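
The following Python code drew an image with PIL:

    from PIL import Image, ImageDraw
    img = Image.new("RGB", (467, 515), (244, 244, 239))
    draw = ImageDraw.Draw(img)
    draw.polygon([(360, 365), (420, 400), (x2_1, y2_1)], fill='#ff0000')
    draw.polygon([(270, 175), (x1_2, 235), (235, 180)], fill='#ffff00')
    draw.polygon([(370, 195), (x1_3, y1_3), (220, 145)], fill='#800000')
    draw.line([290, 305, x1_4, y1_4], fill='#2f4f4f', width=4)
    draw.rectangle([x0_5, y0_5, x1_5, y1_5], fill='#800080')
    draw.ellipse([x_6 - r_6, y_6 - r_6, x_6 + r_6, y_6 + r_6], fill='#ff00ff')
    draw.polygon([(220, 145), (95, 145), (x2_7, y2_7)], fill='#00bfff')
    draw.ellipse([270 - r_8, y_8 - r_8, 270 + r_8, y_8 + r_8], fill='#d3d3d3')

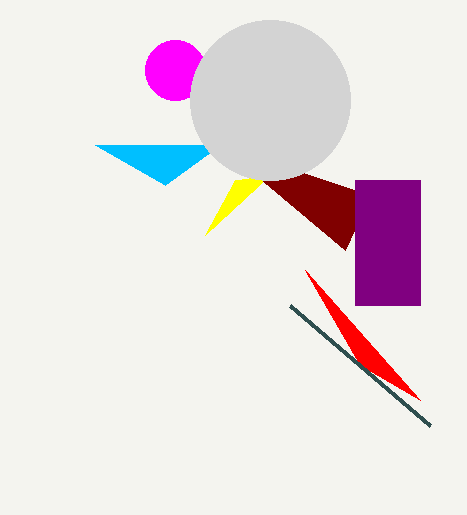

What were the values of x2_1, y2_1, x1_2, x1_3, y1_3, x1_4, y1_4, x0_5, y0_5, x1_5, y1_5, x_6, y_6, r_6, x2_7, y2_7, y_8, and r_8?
x2_1 = 305
y2_1 = 270
x1_2 = 205
x1_3 = 345
y1_3 = 250
x1_4 = 430
y1_4 = 425
x0_5 = 355
y0_5 = 180
x1_5 = 420
y1_5 = 305
x_6 = 175
y_6 = 70
r_6 = 30
x2_7 = 165
y2_7 = 185
y_8 = 100
r_8 = 80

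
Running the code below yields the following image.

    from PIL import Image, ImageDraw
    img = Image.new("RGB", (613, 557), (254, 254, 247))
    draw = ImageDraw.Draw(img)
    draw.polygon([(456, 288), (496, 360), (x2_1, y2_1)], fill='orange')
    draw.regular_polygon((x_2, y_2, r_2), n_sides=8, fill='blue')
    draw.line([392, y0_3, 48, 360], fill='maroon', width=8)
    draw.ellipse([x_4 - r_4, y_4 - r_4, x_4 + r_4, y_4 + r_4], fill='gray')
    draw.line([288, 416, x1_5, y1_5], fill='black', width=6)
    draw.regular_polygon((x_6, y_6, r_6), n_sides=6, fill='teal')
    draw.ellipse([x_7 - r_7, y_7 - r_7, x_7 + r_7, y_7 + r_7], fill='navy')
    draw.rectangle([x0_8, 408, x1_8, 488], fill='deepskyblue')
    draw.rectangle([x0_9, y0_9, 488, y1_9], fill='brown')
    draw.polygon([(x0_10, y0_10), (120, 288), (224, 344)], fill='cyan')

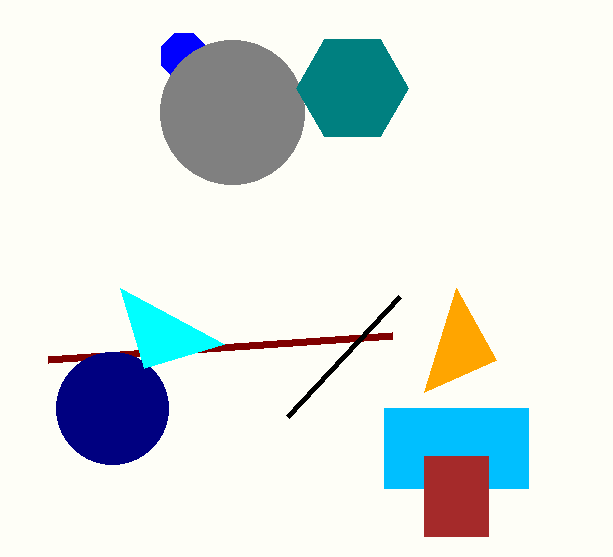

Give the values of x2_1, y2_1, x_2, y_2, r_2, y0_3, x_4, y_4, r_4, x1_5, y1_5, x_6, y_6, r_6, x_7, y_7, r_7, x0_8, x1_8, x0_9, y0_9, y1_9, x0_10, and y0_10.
x2_1 = 424; y2_1 = 392; x_2 = 184; y_2 = 56; r_2 = 24; y0_3 = 336; x_4 = 232; y_4 = 112; r_4 = 72; x1_5 = 400; y1_5 = 296; x_6 = 352; y_6 = 88; r_6 = 56; x_7 = 112; y_7 = 408; r_7 = 56; x0_8 = 384; x1_8 = 528; x0_9 = 424; y0_9 = 456; y1_9 = 536; x0_10 = 144; y0_10 = 368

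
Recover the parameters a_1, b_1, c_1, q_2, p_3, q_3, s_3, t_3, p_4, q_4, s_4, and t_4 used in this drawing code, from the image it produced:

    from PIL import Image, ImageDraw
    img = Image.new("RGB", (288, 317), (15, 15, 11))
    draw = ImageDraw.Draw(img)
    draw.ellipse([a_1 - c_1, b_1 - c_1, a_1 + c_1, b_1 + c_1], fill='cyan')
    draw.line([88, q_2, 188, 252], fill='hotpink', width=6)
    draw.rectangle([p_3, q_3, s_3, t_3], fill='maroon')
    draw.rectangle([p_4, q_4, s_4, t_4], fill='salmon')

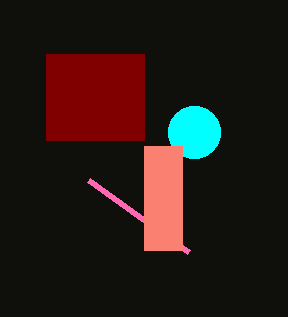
a_1 = 194, b_1 = 132, c_1 = 26, q_2 = 180, p_3 = 46, q_3 = 54, s_3 = 144, t_3 = 140, p_4 = 144, q_4 = 146, s_4 = 182, t_4 = 250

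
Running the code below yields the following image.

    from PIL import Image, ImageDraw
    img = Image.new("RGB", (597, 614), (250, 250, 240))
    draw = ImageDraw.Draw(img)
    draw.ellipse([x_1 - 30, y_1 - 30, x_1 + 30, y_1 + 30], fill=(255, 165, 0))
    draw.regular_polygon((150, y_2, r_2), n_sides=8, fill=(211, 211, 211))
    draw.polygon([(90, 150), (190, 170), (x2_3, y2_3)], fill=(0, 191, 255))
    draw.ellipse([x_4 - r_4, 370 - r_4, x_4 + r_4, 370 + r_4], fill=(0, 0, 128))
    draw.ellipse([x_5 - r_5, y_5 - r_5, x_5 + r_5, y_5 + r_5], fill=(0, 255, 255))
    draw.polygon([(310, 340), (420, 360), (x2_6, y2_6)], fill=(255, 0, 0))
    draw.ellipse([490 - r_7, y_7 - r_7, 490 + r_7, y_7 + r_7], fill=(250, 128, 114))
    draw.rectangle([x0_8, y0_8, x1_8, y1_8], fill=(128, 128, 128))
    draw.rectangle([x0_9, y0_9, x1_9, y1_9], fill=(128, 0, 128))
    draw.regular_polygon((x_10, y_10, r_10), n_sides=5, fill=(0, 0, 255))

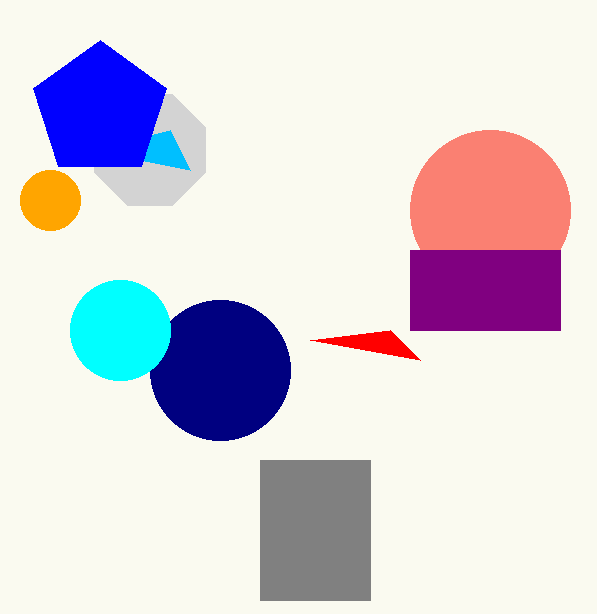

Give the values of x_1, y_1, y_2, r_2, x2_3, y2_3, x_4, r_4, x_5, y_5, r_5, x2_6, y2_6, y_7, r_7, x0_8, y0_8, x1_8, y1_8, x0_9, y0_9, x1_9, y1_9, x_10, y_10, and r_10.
x_1 = 50; y_1 = 200; y_2 = 150; r_2 = 60; x2_3 = 170; y2_3 = 130; x_4 = 220; r_4 = 70; x_5 = 120; y_5 = 330; r_5 = 50; x2_6 = 390; y2_6 = 330; y_7 = 210; r_7 = 80; x0_8 = 260; y0_8 = 460; x1_8 = 370; y1_8 = 600; x0_9 = 410; y0_9 = 250; x1_9 = 560; y1_9 = 330; x_10 = 100; y_10 = 110; r_10 = 70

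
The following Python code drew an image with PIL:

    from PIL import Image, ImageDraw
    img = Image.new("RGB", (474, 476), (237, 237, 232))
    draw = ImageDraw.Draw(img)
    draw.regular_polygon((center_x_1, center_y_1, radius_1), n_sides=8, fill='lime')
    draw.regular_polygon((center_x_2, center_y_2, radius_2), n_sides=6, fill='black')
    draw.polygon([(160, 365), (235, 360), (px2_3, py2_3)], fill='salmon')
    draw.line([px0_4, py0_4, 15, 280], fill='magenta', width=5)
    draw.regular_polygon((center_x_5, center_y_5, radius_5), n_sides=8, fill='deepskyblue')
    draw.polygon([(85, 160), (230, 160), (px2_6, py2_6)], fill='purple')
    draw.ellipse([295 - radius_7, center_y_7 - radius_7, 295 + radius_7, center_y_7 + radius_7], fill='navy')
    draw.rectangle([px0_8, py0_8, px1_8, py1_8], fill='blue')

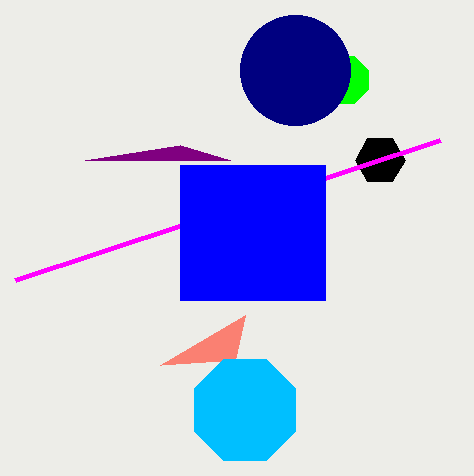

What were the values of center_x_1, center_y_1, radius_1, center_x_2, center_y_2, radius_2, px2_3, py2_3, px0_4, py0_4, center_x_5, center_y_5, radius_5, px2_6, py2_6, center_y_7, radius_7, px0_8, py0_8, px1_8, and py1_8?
center_x_1 = 345; center_y_1 = 80; radius_1 = 25; center_x_2 = 380; center_y_2 = 160; radius_2 = 25; px2_3 = 245; py2_3 = 315; px0_4 = 440; py0_4 = 140; center_x_5 = 245; center_y_5 = 410; radius_5 = 55; px2_6 = 180; py2_6 = 145; center_y_7 = 70; radius_7 = 55; px0_8 = 180; py0_8 = 165; px1_8 = 325; py1_8 = 300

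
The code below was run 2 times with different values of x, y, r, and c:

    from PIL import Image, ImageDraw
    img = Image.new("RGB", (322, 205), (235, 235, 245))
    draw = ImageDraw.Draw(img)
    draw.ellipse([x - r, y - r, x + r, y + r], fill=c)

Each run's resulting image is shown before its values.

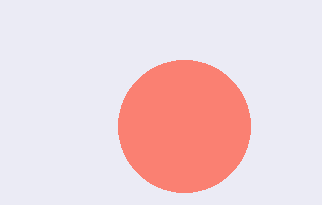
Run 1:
x = 184
y = 126
r = 66
c = 'salmon'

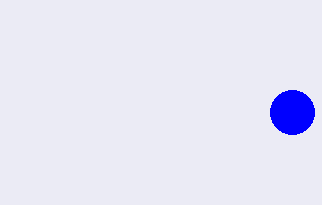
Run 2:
x = 292, y = 112, r = 22, c = 'blue'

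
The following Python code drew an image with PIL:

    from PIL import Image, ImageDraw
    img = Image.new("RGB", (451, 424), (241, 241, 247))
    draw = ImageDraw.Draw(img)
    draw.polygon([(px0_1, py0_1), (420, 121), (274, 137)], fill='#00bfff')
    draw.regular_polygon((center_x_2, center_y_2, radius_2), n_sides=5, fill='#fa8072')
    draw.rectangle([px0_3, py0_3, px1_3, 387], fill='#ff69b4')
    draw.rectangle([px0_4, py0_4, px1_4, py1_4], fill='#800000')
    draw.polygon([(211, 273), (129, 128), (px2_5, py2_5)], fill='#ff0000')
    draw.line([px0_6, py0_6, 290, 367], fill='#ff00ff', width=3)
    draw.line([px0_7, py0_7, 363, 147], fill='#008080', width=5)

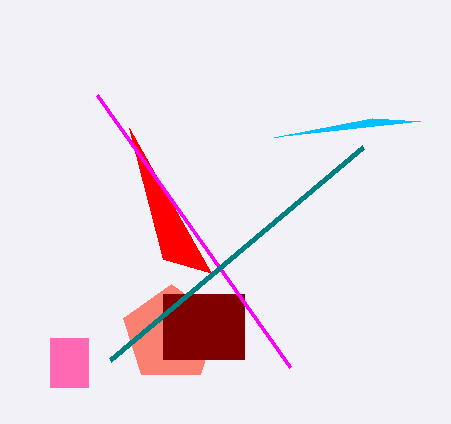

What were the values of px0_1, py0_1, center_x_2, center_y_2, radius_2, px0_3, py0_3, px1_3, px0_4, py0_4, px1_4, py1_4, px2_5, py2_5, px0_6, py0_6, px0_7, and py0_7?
px0_1 = 372, py0_1 = 118, center_x_2 = 171, center_y_2 = 334, radius_2 = 50, px0_3 = 50, py0_3 = 338, px1_3 = 88, px0_4 = 163, py0_4 = 294, px1_4 = 244, py1_4 = 359, px2_5 = 163, py2_5 = 259, px0_6 = 97, py0_6 = 95, px0_7 = 110, py0_7 = 360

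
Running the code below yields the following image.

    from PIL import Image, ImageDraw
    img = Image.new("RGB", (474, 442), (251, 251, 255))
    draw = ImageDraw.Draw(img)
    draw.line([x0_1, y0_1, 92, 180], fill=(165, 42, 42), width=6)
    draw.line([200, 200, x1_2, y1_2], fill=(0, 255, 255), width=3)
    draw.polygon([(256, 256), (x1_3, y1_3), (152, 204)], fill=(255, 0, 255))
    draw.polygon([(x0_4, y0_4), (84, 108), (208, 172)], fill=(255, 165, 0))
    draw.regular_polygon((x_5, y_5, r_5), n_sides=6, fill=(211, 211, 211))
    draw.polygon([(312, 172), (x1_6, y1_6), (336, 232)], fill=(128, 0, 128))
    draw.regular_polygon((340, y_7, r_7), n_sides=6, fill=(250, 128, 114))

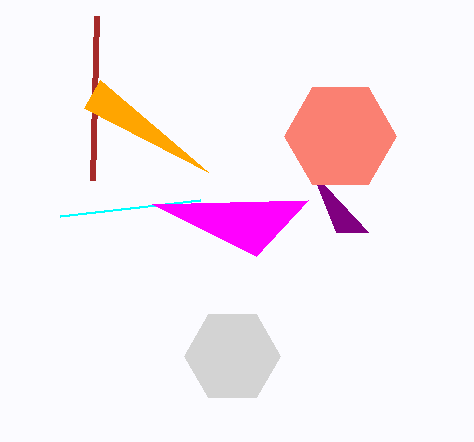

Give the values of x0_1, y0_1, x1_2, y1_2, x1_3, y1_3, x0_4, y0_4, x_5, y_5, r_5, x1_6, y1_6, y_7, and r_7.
x0_1 = 96; y0_1 = 16; x1_2 = 60; y1_2 = 216; x1_3 = 308; y1_3 = 200; x0_4 = 100; y0_4 = 80; x_5 = 232; y_5 = 356; r_5 = 48; x1_6 = 368; y1_6 = 232; y_7 = 136; r_7 = 56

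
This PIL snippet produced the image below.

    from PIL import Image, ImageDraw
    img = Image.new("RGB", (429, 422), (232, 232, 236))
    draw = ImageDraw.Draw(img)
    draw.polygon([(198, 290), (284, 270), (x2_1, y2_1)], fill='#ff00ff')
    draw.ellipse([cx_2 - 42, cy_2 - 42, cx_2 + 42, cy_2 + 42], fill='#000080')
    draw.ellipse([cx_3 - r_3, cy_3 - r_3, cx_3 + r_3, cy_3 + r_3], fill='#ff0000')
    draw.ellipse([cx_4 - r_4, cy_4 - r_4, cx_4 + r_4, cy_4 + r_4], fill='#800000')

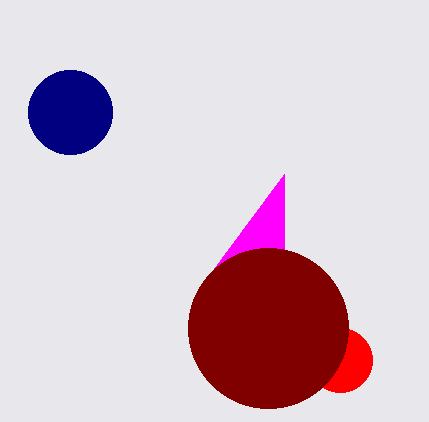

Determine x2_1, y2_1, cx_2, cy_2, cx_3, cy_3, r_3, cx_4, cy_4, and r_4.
x2_1 = 284; y2_1 = 174; cx_2 = 70; cy_2 = 112; cx_3 = 340; cy_3 = 360; r_3 = 32; cx_4 = 268; cy_4 = 328; r_4 = 80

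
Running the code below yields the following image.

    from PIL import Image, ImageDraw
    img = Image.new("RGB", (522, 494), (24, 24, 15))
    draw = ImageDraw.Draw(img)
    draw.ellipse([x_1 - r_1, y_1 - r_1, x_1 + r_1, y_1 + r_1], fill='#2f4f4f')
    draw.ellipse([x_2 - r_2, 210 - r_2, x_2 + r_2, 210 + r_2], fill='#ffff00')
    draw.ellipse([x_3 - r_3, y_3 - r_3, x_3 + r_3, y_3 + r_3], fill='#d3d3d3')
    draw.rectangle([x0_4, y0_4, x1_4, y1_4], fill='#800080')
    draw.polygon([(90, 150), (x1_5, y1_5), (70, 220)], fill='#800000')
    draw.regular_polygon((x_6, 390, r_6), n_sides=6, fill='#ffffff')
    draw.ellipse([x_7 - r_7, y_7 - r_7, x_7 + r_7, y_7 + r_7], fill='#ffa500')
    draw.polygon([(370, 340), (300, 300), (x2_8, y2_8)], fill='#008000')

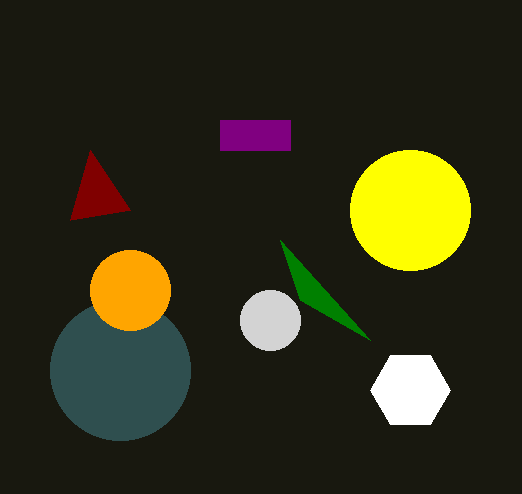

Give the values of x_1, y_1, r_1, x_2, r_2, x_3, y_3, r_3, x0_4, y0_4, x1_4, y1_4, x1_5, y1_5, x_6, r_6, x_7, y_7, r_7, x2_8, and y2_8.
x_1 = 120, y_1 = 370, r_1 = 70, x_2 = 410, r_2 = 60, x_3 = 270, y_3 = 320, r_3 = 30, x0_4 = 220, y0_4 = 120, x1_4 = 290, y1_4 = 150, x1_5 = 130, y1_5 = 210, x_6 = 410, r_6 = 40, x_7 = 130, y_7 = 290, r_7 = 40, x2_8 = 280, y2_8 = 240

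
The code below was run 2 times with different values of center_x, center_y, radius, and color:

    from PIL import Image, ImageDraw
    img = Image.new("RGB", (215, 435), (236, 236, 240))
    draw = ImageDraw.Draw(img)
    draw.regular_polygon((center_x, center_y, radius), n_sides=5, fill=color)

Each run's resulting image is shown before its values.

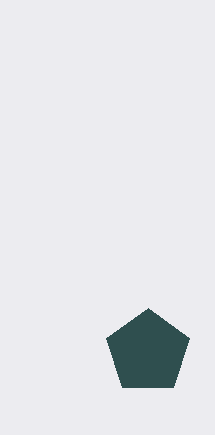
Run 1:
center_x = 148; center_y = 352; radius = 44; color = 'darkslategray'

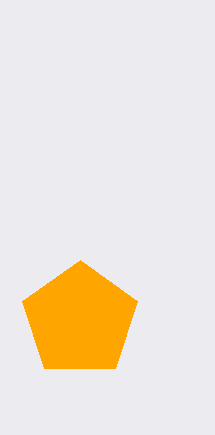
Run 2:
center_x = 80
center_y = 320
radius = 60
color = 'orange'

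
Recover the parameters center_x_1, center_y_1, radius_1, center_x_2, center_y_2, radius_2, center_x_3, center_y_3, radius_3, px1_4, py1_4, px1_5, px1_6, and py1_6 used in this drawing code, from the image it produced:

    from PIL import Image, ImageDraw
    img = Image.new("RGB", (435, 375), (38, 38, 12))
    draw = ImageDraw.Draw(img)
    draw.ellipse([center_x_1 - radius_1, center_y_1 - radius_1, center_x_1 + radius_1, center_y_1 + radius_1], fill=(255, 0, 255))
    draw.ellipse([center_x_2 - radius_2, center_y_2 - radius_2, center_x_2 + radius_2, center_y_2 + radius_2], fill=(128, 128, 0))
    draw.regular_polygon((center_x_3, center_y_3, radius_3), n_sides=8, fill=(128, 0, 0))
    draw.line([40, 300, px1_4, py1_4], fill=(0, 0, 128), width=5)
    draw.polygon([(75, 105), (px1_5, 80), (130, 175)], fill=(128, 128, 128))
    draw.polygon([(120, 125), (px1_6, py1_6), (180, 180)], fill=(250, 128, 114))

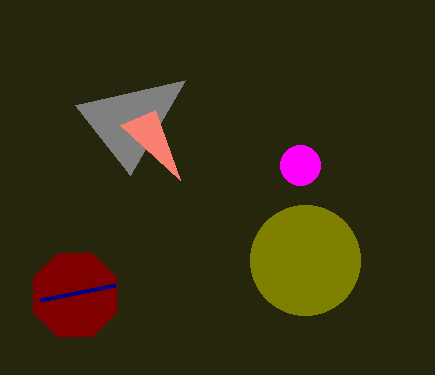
center_x_1 = 300, center_y_1 = 165, radius_1 = 20, center_x_2 = 305, center_y_2 = 260, radius_2 = 55, center_x_3 = 75, center_y_3 = 295, radius_3 = 45, px1_4 = 115, py1_4 = 285, px1_5 = 185, px1_6 = 155, py1_6 = 110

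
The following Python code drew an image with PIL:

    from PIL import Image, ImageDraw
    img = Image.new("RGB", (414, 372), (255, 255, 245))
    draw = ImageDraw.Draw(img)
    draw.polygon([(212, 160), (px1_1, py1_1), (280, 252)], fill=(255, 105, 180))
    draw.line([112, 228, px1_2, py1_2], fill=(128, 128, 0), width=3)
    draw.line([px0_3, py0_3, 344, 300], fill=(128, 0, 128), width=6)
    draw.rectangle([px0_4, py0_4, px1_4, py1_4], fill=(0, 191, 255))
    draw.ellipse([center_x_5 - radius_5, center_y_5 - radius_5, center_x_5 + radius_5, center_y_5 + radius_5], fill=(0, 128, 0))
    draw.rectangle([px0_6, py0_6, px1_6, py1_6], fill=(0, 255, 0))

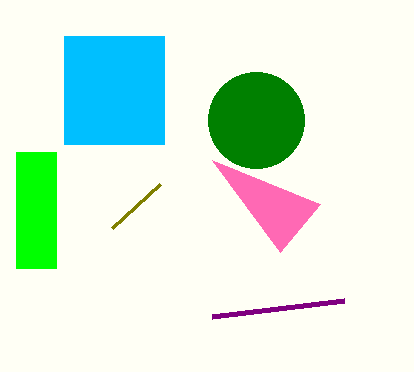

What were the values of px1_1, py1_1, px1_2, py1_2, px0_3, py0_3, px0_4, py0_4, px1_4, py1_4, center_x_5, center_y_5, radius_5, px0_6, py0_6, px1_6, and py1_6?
px1_1 = 320
py1_1 = 204
px1_2 = 160
py1_2 = 184
px0_3 = 212
py0_3 = 316
px0_4 = 64
py0_4 = 36
px1_4 = 164
py1_4 = 144
center_x_5 = 256
center_y_5 = 120
radius_5 = 48
px0_6 = 16
py0_6 = 152
px1_6 = 56
py1_6 = 268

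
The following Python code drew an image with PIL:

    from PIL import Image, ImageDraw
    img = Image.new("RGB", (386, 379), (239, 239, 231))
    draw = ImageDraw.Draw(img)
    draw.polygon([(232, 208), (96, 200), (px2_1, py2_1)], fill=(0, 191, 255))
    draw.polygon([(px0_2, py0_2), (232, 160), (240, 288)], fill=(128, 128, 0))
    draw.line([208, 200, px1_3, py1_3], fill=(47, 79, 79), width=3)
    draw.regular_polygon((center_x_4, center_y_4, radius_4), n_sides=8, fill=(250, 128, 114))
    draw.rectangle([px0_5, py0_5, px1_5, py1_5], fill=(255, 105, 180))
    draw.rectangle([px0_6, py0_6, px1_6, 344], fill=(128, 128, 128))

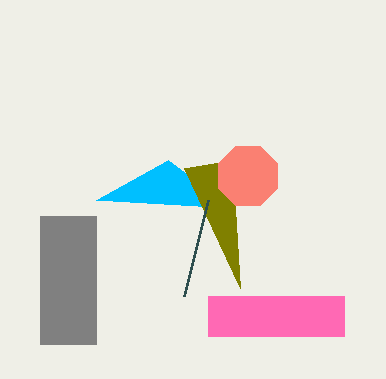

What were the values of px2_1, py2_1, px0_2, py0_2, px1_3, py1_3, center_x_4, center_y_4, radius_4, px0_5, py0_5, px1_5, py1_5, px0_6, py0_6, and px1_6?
px2_1 = 168
py2_1 = 160
px0_2 = 184
py0_2 = 168
px1_3 = 184
py1_3 = 296
center_x_4 = 248
center_y_4 = 176
radius_4 = 32
px0_5 = 208
py0_5 = 296
px1_5 = 344
py1_5 = 336
px0_6 = 40
py0_6 = 216
px1_6 = 96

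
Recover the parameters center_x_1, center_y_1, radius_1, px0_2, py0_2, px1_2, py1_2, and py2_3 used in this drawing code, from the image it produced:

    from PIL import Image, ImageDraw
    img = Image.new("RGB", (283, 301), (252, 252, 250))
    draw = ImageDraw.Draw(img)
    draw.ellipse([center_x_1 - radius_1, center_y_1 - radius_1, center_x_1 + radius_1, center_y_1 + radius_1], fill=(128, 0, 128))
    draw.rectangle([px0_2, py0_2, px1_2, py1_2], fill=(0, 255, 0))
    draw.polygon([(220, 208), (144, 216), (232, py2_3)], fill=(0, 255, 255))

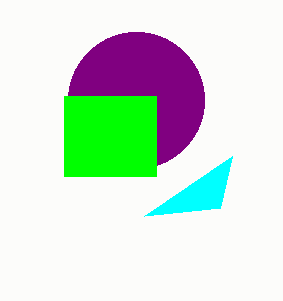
center_x_1 = 136
center_y_1 = 100
radius_1 = 68
px0_2 = 64
py0_2 = 96
px1_2 = 156
py1_2 = 176
py2_3 = 156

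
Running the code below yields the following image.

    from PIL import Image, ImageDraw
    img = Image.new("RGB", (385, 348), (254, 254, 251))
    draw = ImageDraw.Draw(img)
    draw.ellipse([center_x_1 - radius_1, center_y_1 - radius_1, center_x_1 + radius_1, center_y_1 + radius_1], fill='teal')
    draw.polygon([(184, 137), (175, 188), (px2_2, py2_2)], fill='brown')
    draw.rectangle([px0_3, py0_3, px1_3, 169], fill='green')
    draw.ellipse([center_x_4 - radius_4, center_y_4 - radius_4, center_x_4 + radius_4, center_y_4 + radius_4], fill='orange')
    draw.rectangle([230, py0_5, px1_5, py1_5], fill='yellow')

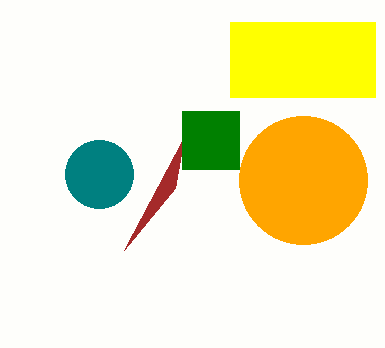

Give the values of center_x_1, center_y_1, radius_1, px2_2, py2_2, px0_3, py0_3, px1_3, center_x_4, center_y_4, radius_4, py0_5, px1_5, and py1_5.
center_x_1 = 99
center_y_1 = 174
radius_1 = 34
px2_2 = 124
py2_2 = 250
px0_3 = 182
py0_3 = 111
px1_3 = 239
center_x_4 = 303
center_y_4 = 180
radius_4 = 64
py0_5 = 22
px1_5 = 375
py1_5 = 97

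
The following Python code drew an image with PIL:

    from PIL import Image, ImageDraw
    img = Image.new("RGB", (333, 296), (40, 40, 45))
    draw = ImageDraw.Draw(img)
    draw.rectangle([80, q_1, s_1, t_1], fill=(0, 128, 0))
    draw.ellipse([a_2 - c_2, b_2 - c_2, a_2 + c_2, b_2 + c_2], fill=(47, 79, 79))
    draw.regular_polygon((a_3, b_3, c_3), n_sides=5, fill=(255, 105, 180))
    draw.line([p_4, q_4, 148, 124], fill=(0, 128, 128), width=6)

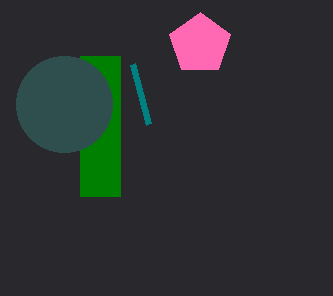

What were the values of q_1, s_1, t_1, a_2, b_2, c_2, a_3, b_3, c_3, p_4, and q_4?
q_1 = 56; s_1 = 120; t_1 = 196; a_2 = 64; b_2 = 104; c_2 = 48; a_3 = 200; b_3 = 44; c_3 = 32; p_4 = 132; q_4 = 64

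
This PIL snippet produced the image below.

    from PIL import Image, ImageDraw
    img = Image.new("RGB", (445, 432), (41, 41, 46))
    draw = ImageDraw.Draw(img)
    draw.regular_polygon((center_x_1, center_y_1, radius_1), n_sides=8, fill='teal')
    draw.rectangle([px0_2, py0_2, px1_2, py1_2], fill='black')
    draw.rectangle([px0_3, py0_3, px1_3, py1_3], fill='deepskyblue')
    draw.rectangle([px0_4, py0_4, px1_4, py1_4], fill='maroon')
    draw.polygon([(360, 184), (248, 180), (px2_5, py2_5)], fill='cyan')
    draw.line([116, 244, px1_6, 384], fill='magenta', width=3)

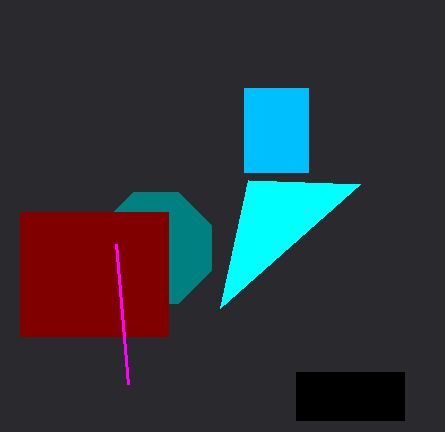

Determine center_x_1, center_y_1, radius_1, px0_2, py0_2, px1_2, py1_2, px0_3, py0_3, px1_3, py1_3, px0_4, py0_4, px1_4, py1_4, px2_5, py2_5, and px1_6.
center_x_1 = 156; center_y_1 = 248; radius_1 = 60; px0_2 = 296; py0_2 = 372; px1_2 = 404; py1_2 = 420; px0_3 = 244; py0_3 = 88; px1_3 = 308; py1_3 = 172; px0_4 = 20; py0_4 = 212; px1_4 = 168; py1_4 = 336; px2_5 = 220; py2_5 = 308; px1_6 = 128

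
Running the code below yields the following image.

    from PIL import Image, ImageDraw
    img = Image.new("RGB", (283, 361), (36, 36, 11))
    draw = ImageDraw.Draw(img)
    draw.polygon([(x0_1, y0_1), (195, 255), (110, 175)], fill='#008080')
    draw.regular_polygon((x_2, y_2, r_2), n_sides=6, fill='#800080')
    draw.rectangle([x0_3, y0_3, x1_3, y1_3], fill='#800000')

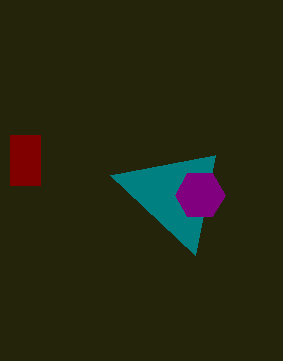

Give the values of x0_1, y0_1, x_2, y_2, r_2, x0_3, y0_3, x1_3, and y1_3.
x0_1 = 215, y0_1 = 155, x_2 = 200, y_2 = 195, r_2 = 25, x0_3 = 10, y0_3 = 135, x1_3 = 40, y1_3 = 185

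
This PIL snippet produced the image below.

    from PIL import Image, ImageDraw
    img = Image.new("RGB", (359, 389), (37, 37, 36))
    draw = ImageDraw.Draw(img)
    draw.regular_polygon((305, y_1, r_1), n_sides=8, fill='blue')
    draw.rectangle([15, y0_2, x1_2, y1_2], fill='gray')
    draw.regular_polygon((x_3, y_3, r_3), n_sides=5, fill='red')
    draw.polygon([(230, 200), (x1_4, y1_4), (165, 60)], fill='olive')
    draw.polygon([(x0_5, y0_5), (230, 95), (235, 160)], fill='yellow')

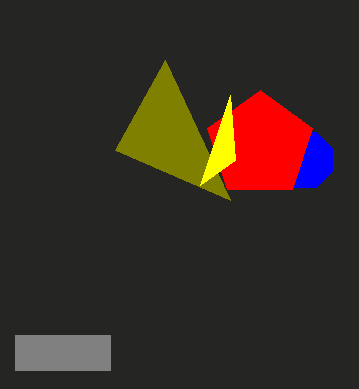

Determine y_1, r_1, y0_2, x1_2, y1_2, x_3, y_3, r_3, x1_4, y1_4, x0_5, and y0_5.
y_1 = 160
r_1 = 30
y0_2 = 335
x1_2 = 110
y1_2 = 370
x_3 = 260
y_3 = 145
r_3 = 55
x1_4 = 115
y1_4 = 150
x0_5 = 200
y0_5 = 185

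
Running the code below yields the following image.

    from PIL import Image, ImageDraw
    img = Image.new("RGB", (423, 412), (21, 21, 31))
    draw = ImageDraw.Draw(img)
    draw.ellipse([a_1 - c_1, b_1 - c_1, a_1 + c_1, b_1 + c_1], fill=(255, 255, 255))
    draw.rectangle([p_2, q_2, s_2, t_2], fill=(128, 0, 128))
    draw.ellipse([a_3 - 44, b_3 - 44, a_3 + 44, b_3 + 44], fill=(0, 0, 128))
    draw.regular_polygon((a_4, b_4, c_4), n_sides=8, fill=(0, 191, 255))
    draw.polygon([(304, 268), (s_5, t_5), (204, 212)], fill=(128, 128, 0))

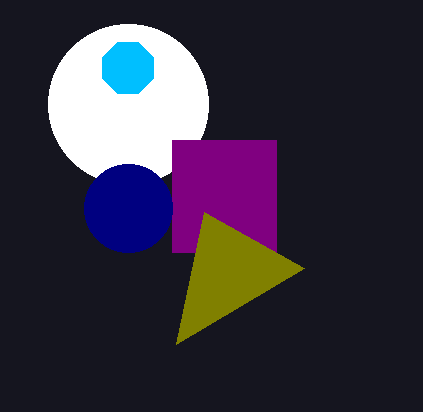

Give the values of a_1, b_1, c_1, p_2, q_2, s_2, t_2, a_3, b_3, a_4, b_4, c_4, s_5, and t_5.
a_1 = 128; b_1 = 104; c_1 = 80; p_2 = 172; q_2 = 140; s_2 = 276; t_2 = 252; a_3 = 128; b_3 = 208; a_4 = 128; b_4 = 68; c_4 = 28; s_5 = 176; t_5 = 344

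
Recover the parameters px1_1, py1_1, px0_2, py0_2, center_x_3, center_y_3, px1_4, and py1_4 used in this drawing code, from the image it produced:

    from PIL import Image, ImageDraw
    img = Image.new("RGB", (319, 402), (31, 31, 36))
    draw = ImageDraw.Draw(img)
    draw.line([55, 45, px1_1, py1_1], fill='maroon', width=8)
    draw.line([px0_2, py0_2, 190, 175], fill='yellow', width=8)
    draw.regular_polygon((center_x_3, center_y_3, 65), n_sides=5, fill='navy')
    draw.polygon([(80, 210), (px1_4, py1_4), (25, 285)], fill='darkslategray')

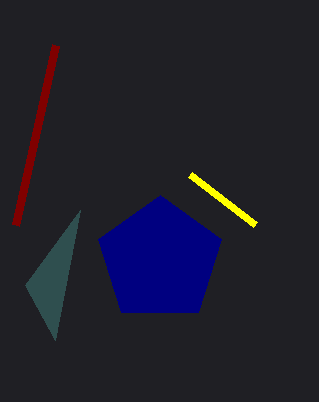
px1_1 = 15
py1_1 = 225
px0_2 = 255
py0_2 = 225
center_x_3 = 160
center_y_3 = 260
px1_4 = 55
py1_4 = 340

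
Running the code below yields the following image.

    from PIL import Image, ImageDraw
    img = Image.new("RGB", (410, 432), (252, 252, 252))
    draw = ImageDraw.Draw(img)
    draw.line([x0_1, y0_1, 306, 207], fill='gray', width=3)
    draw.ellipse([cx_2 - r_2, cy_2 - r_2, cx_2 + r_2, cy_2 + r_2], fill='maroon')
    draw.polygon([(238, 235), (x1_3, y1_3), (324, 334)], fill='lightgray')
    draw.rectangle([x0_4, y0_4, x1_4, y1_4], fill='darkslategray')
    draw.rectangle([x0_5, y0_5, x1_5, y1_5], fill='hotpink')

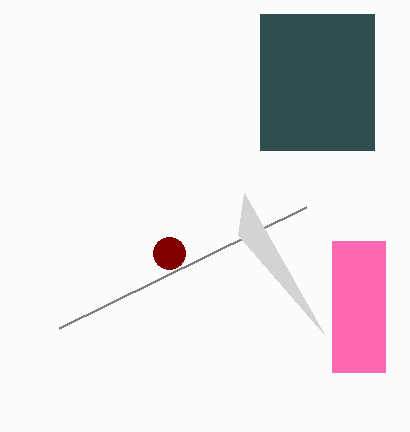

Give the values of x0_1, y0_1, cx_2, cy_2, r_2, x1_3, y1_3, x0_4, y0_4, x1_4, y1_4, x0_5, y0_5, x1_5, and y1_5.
x0_1 = 59, y0_1 = 328, cx_2 = 169, cy_2 = 253, r_2 = 16, x1_3 = 244, y1_3 = 193, x0_4 = 260, y0_4 = 14, x1_4 = 374, y1_4 = 150, x0_5 = 332, y0_5 = 241, x1_5 = 385, y1_5 = 372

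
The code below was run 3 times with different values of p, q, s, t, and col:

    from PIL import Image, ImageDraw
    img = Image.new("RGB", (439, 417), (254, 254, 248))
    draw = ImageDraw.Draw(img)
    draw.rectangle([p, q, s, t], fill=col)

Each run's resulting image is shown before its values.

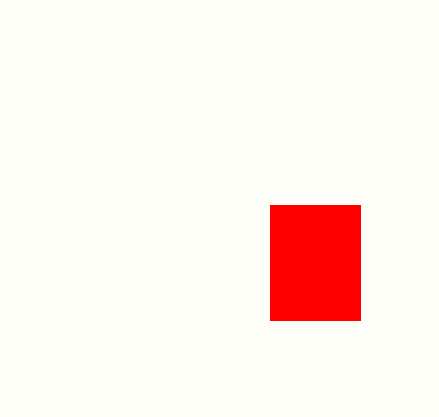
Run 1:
p = 270, q = 205, s = 360, t = 320, col = 'red'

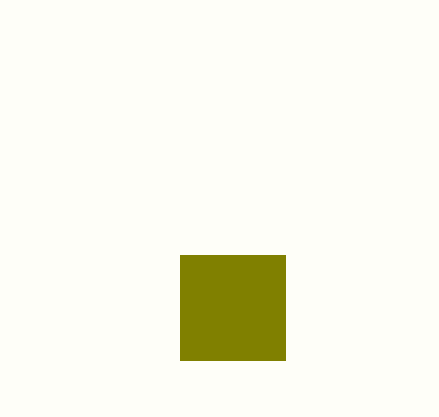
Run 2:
p = 180; q = 255; s = 285; t = 360; col = 'olive'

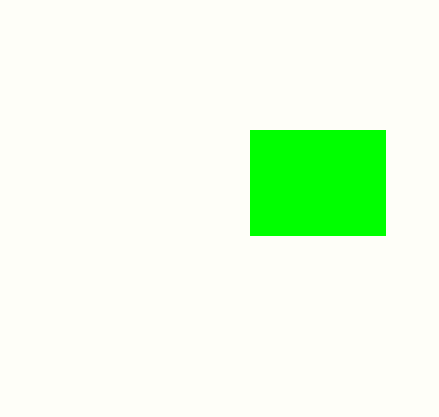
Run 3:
p = 250, q = 130, s = 385, t = 235, col = 'lime'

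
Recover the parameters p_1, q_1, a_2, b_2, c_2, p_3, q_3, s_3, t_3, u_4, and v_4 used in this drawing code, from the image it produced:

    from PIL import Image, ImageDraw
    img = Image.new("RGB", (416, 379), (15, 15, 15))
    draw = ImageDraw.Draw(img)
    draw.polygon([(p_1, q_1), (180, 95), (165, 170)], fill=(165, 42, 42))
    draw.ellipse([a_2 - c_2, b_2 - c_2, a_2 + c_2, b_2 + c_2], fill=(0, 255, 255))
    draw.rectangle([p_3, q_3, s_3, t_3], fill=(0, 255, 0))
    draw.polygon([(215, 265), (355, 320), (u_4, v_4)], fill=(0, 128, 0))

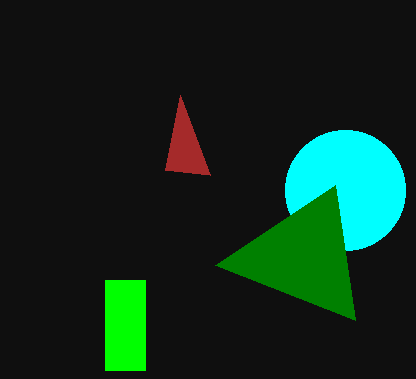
p_1 = 210, q_1 = 175, a_2 = 345, b_2 = 190, c_2 = 60, p_3 = 105, q_3 = 280, s_3 = 145, t_3 = 370, u_4 = 335, v_4 = 185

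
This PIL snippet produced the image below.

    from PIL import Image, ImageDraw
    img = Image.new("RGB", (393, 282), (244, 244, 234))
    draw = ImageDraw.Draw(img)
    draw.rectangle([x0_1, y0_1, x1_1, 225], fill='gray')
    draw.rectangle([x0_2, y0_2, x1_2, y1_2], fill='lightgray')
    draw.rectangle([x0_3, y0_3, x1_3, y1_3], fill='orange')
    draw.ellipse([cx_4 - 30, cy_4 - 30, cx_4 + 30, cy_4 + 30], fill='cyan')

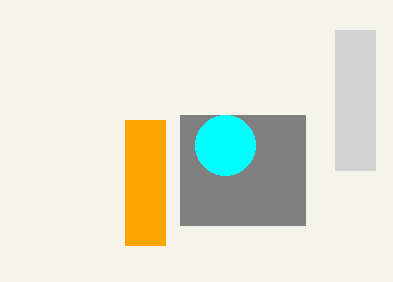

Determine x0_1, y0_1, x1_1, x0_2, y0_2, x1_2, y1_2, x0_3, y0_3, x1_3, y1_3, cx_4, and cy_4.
x0_1 = 180; y0_1 = 115; x1_1 = 305; x0_2 = 335; y0_2 = 30; x1_2 = 375; y1_2 = 170; x0_3 = 125; y0_3 = 120; x1_3 = 165; y1_3 = 245; cx_4 = 225; cy_4 = 145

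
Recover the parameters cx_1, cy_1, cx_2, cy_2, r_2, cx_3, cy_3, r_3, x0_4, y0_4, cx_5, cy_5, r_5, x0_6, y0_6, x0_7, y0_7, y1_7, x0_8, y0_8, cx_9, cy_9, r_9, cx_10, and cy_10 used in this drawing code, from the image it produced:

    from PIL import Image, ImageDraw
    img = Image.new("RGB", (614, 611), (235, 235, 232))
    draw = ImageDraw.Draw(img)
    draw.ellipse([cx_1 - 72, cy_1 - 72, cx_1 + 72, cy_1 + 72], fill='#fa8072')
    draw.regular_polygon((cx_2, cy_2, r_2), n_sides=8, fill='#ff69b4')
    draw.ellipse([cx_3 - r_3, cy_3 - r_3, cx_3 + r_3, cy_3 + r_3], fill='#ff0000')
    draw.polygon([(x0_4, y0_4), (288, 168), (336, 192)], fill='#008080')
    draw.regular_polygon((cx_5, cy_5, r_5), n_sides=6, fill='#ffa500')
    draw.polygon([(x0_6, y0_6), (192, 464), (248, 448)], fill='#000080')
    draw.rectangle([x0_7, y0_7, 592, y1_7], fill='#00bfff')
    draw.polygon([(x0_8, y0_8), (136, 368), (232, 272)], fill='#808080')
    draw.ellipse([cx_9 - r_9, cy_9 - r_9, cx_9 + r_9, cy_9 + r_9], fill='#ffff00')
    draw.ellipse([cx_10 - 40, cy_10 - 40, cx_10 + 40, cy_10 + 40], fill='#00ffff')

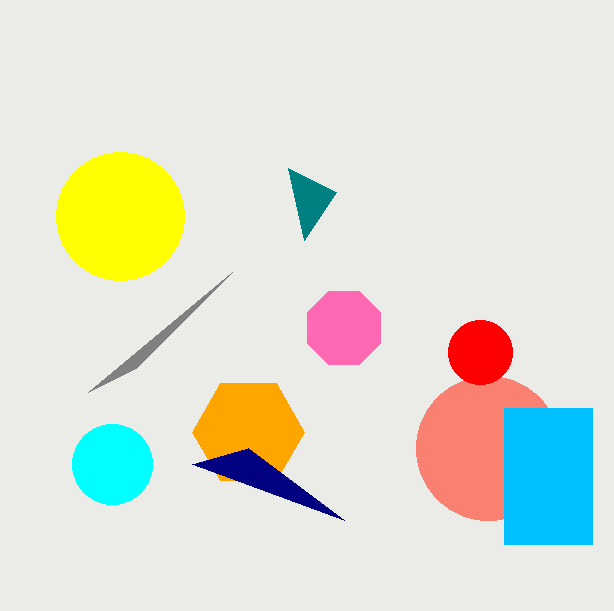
cx_1 = 488, cy_1 = 448, cx_2 = 344, cy_2 = 328, r_2 = 40, cx_3 = 480, cy_3 = 352, r_3 = 32, x0_4 = 304, y0_4 = 240, cx_5 = 248, cy_5 = 432, r_5 = 56, x0_6 = 344, y0_6 = 520, x0_7 = 504, y0_7 = 408, y1_7 = 544, x0_8 = 88, y0_8 = 392, cx_9 = 120, cy_9 = 216, r_9 = 64, cx_10 = 112, cy_10 = 464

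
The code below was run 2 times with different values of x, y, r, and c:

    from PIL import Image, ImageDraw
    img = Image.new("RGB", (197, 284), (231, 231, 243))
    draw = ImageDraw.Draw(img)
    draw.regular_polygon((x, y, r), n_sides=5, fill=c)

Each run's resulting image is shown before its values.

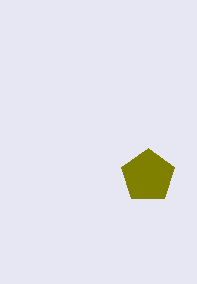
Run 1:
x = 148
y = 176
r = 28
c = 'olive'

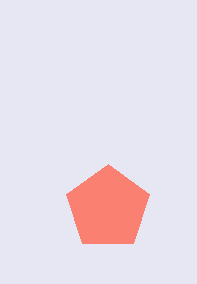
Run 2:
x = 108
y = 208
r = 44
c = 'salmon'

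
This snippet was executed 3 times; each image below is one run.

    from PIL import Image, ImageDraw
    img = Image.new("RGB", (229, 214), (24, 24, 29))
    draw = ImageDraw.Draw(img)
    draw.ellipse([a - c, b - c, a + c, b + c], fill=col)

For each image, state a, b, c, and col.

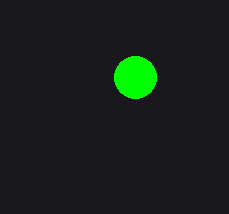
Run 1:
a = 135; b = 77; c = 21; col = 'lime'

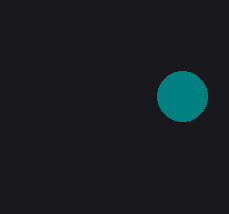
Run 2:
a = 182
b = 96
c = 25
col = 'teal'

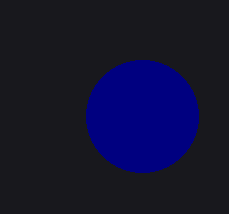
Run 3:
a = 142
b = 116
c = 56
col = 'navy'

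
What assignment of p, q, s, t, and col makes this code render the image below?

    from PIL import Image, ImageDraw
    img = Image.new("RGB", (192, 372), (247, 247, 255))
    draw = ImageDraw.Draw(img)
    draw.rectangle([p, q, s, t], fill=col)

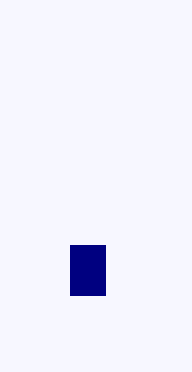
p = 70
q = 245
s = 105
t = 295
col = 'navy'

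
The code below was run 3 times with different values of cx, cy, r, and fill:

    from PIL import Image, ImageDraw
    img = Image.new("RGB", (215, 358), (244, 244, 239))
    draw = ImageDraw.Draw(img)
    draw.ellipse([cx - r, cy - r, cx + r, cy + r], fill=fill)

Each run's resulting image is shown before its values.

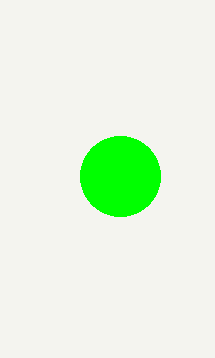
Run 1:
cx = 120, cy = 176, r = 40, fill = 'lime'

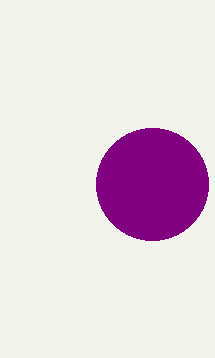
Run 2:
cx = 152
cy = 184
r = 56
fill = 'purple'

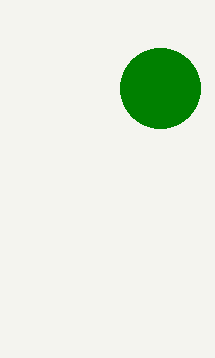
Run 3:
cx = 160, cy = 88, r = 40, fill = 'green'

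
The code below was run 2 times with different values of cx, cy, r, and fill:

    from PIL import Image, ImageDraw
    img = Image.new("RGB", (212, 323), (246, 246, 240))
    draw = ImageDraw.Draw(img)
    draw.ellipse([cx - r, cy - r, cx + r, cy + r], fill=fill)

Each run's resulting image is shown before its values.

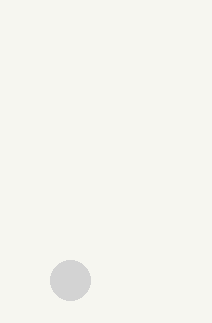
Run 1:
cx = 70; cy = 280; r = 20; fill = 'lightgray'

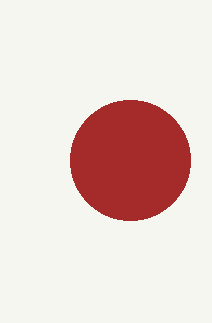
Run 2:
cx = 130; cy = 160; r = 60; fill = 'brown'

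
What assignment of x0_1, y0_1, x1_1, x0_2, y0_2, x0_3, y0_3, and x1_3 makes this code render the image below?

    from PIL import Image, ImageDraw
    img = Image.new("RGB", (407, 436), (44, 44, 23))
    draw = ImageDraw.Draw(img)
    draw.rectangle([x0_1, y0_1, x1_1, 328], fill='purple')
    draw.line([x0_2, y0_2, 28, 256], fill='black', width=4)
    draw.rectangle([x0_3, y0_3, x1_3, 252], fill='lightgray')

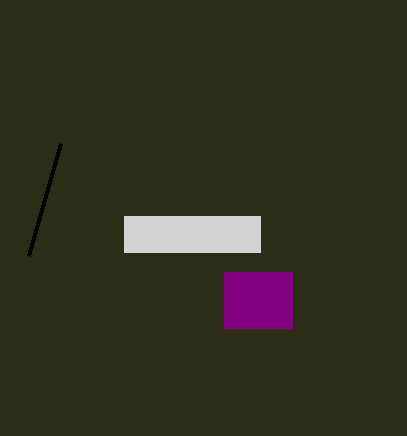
x0_1 = 224; y0_1 = 272; x1_1 = 292; x0_2 = 60; y0_2 = 144; x0_3 = 124; y0_3 = 216; x1_3 = 260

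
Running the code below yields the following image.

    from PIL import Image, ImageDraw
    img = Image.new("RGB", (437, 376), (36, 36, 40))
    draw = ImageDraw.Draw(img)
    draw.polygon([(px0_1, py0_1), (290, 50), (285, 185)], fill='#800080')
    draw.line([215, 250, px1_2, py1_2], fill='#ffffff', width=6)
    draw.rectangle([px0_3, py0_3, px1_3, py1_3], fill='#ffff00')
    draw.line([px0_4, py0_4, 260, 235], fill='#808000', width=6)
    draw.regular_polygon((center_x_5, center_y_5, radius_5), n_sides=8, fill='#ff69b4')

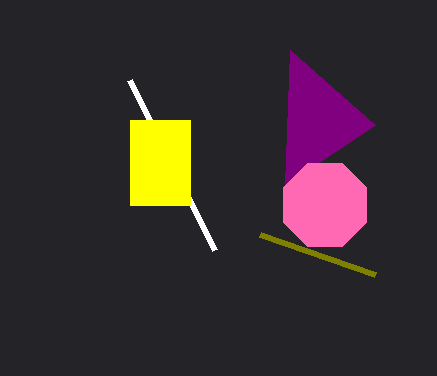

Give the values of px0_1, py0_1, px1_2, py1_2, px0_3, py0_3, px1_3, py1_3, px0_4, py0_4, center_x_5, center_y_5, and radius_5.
px0_1 = 375, py0_1 = 125, px1_2 = 130, py1_2 = 80, px0_3 = 130, py0_3 = 120, px1_3 = 190, py1_3 = 205, px0_4 = 375, py0_4 = 275, center_x_5 = 325, center_y_5 = 205, radius_5 = 45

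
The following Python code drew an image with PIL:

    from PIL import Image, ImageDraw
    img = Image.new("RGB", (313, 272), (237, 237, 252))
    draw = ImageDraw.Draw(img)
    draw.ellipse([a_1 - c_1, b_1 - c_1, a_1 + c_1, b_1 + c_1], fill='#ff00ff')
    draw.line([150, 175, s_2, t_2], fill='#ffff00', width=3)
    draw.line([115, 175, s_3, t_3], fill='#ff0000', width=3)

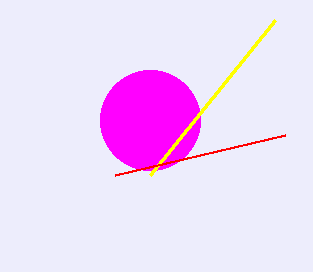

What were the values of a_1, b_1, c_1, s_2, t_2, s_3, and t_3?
a_1 = 150
b_1 = 120
c_1 = 50
s_2 = 275
t_2 = 20
s_3 = 285
t_3 = 135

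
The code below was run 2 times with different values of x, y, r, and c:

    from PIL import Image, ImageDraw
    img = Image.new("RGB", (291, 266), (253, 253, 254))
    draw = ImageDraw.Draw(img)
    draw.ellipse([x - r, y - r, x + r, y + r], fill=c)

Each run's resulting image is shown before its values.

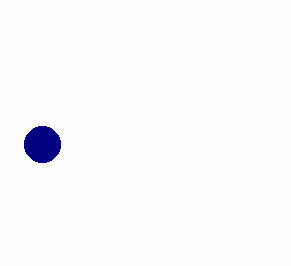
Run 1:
x = 42, y = 144, r = 18, c = 'navy'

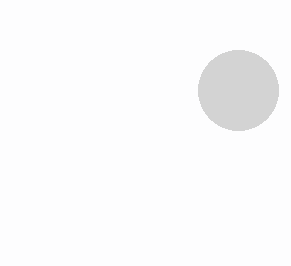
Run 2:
x = 238
y = 90
r = 40
c = 'lightgray'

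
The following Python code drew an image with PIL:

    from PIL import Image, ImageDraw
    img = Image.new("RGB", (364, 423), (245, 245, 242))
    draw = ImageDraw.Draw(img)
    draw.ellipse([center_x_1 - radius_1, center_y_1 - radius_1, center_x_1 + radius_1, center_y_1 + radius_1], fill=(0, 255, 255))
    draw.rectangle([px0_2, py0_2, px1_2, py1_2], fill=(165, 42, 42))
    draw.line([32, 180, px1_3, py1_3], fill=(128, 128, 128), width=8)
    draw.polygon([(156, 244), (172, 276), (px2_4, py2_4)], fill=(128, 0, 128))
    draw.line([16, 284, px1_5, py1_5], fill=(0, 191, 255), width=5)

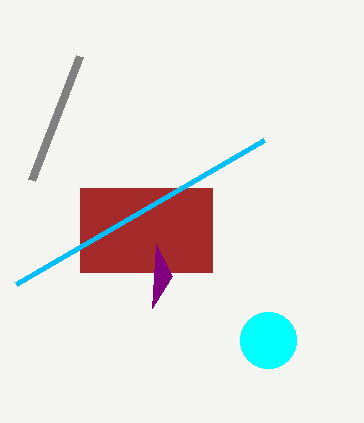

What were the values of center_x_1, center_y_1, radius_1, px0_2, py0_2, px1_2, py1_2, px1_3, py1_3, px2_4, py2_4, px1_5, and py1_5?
center_x_1 = 268, center_y_1 = 340, radius_1 = 28, px0_2 = 80, py0_2 = 188, px1_2 = 212, py1_2 = 272, px1_3 = 80, py1_3 = 56, px2_4 = 152, py2_4 = 308, px1_5 = 264, py1_5 = 140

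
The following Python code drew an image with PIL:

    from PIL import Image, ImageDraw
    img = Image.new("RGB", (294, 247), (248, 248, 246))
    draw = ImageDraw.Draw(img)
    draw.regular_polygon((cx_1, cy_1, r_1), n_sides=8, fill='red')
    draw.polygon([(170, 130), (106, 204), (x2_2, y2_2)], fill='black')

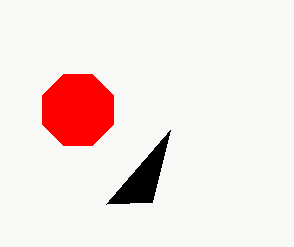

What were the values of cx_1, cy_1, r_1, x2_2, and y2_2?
cx_1 = 78
cy_1 = 110
r_1 = 38
x2_2 = 152
y2_2 = 202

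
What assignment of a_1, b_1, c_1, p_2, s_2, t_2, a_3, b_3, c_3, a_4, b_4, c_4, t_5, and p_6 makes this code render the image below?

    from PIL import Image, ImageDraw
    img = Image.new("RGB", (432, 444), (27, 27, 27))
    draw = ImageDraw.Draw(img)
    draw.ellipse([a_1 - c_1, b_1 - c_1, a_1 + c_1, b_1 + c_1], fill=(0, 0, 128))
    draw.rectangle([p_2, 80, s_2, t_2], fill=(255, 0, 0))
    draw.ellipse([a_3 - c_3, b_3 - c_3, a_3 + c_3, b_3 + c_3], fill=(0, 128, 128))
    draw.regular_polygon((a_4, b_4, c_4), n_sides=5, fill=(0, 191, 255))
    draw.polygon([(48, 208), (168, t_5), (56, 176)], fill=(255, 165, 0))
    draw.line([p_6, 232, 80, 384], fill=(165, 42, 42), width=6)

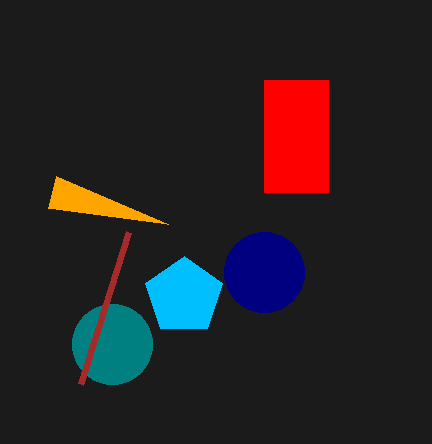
a_1 = 264, b_1 = 272, c_1 = 40, p_2 = 264, s_2 = 328, t_2 = 192, a_3 = 112, b_3 = 344, c_3 = 40, a_4 = 184, b_4 = 296, c_4 = 40, t_5 = 224, p_6 = 128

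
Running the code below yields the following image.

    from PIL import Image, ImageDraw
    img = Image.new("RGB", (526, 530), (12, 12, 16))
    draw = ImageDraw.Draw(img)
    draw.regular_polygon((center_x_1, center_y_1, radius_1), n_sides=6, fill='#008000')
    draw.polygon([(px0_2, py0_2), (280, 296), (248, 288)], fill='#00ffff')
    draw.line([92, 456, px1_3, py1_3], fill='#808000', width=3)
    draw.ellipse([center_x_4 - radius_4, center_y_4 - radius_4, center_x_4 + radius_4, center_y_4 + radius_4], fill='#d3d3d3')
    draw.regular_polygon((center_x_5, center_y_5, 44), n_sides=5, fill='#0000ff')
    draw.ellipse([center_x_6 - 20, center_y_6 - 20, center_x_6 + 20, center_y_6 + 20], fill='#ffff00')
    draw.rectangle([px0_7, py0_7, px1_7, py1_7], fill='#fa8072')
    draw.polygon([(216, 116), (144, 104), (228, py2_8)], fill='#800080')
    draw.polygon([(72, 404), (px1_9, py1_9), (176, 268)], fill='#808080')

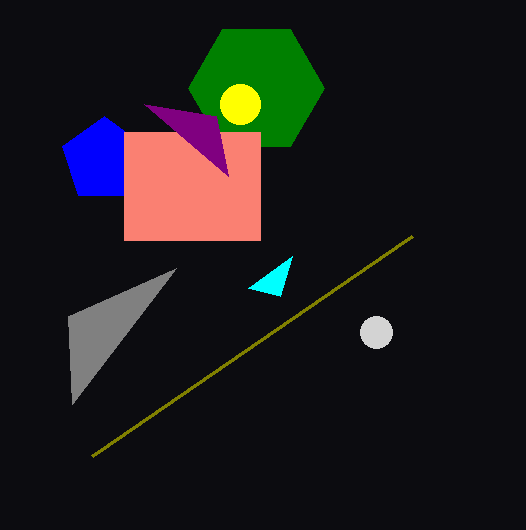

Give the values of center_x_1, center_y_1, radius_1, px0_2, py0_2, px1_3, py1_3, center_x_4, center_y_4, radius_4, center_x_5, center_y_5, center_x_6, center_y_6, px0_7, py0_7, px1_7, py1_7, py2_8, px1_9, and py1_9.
center_x_1 = 256, center_y_1 = 88, radius_1 = 68, px0_2 = 292, py0_2 = 256, px1_3 = 412, py1_3 = 236, center_x_4 = 376, center_y_4 = 332, radius_4 = 16, center_x_5 = 104, center_y_5 = 160, center_x_6 = 240, center_y_6 = 104, px0_7 = 124, py0_7 = 132, px1_7 = 260, py1_7 = 240, py2_8 = 176, px1_9 = 68, py1_9 = 316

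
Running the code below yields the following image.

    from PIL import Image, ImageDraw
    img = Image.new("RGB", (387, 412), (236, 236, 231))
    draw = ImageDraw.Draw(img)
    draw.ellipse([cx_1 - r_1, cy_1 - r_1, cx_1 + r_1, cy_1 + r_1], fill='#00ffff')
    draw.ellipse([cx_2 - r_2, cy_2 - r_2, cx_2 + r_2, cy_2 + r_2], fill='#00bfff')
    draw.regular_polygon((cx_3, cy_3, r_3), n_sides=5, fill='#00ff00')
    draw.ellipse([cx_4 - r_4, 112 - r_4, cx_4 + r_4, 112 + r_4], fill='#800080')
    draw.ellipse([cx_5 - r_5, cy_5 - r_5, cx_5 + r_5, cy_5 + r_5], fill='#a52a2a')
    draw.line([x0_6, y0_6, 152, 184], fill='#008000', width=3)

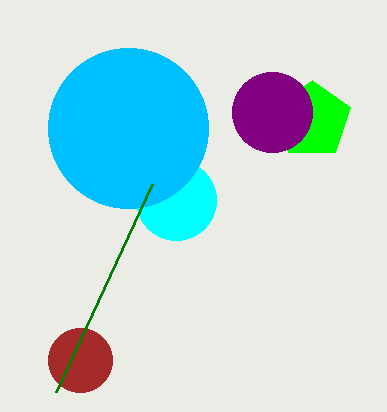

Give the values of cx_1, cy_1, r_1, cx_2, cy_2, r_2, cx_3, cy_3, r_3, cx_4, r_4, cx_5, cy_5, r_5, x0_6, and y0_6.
cx_1 = 176, cy_1 = 200, r_1 = 40, cx_2 = 128, cy_2 = 128, r_2 = 80, cx_3 = 312, cy_3 = 120, r_3 = 40, cx_4 = 272, r_4 = 40, cx_5 = 80, cy_5 = 360, r_5 = 32, x0_6 = 56, y0_6 = 392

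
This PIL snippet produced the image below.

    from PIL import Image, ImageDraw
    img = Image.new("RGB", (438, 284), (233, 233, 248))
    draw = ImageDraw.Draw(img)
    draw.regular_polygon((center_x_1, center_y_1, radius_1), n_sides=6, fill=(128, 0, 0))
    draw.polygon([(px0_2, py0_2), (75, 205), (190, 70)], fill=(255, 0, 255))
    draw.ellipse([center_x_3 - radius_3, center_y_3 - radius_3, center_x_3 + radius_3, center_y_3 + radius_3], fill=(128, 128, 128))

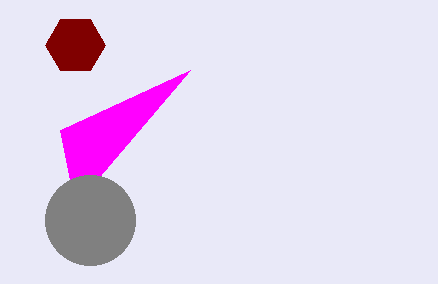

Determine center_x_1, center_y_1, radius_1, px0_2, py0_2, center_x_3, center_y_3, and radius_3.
center_x_1 = 75, center_y_1 = 45, radius_1 = 30, px0_2 = 60, py0_2 = 130, center_x_3 = 90, center_y_3 = 220, radius_3 = 45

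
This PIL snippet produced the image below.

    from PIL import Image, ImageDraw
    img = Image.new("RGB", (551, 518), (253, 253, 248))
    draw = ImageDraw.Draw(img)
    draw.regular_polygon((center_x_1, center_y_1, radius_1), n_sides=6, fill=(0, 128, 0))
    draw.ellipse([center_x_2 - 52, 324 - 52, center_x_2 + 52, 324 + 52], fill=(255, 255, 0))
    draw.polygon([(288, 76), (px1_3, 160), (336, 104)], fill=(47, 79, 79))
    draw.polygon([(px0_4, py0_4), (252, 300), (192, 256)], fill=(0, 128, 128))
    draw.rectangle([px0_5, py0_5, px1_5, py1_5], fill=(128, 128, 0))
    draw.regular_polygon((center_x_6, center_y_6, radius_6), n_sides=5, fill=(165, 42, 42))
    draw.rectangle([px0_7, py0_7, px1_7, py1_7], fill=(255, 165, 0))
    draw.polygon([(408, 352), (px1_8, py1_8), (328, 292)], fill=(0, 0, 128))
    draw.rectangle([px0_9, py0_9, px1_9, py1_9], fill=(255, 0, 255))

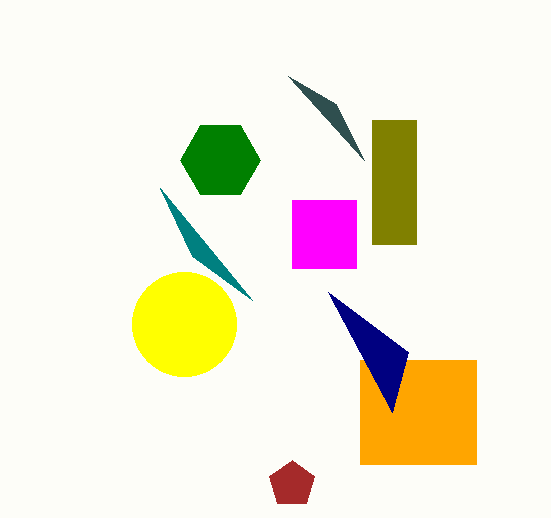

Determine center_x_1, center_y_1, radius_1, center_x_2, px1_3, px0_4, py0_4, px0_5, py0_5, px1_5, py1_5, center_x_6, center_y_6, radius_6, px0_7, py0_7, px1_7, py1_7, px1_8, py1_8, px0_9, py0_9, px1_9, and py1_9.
center_x_1 = 220
center_y_1 = 160
radius_1 = 40
center_x_2 = 184
px1_3 = 364
px0_4 = 160
py0_4 = 188
px0_5 = 372
py0_5 = 120
px1_5 = 416
py1_5 = 244
center_x_6 = 292
center_y_6 = 484
radius_6 = 24
px0_7 = 360
py0_7 = 360
px1_7 = 476
py1_7 = 464
px1_8 = 392
py1_8 = 412
px0_9 = 292
py0_9 = 200
px1_9 = 356
py1_9 = 268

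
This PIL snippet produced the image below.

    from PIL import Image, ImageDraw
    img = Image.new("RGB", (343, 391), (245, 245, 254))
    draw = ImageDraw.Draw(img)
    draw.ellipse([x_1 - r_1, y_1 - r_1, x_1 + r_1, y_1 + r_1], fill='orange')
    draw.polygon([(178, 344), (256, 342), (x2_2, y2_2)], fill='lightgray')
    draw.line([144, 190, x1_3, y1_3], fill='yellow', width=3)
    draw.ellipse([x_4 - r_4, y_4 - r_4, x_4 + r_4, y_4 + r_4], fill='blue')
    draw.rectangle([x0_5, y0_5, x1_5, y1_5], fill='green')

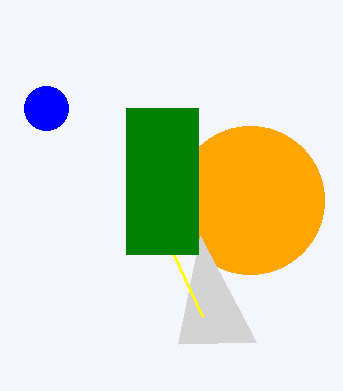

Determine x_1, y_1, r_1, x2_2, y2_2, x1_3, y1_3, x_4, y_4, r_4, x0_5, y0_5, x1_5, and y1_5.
x_1 = 250, y_1 = 200, r_1 = 74, x2_2 = 200, y2_2 = 236, x1_3 = 202, y1_3 = 316, x_4 = 46, y_4 = 108, r_4 = 22, x0_5 = 126, y0_5 = 108, x1_5 = 198, y1_5 = 254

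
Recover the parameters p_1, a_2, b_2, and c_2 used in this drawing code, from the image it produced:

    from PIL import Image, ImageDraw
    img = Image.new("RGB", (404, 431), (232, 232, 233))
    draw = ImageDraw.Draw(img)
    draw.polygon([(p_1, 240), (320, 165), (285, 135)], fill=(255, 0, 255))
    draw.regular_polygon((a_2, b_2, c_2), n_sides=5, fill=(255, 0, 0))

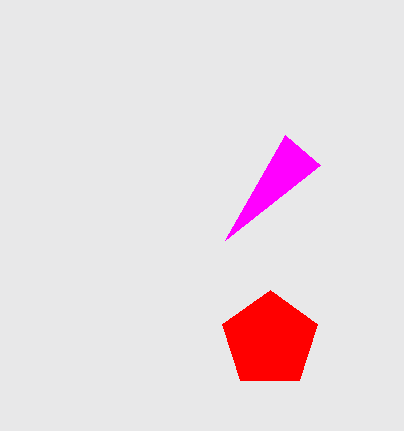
p_1 = 225, a_2 = 270, b_2 = 340, c_2 = 50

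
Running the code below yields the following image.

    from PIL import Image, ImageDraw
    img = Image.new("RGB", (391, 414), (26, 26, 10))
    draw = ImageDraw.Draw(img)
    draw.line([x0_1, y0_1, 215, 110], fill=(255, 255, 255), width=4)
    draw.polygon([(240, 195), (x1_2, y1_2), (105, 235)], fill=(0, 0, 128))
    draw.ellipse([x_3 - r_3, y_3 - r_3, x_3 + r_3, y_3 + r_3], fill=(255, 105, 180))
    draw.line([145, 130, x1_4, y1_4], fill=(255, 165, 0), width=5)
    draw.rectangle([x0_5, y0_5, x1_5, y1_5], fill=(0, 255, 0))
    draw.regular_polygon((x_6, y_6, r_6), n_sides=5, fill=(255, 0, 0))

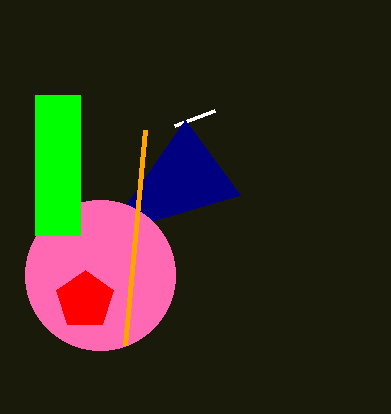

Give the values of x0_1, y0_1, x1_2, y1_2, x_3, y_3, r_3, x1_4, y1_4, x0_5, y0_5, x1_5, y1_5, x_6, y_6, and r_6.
x0_1 = 175; y0_1 = 125; x1_2 = 185; y1_2 = 120; x_3 = 100; y_3 = 275; r_3 = 75; x1_4 = 125; y1_4 = 345; x0_5 = 35; y0_5 = 95; x1_5 = 80; y1_5 = 235; x_6 = 85; y_6 = 300; r_6 = 30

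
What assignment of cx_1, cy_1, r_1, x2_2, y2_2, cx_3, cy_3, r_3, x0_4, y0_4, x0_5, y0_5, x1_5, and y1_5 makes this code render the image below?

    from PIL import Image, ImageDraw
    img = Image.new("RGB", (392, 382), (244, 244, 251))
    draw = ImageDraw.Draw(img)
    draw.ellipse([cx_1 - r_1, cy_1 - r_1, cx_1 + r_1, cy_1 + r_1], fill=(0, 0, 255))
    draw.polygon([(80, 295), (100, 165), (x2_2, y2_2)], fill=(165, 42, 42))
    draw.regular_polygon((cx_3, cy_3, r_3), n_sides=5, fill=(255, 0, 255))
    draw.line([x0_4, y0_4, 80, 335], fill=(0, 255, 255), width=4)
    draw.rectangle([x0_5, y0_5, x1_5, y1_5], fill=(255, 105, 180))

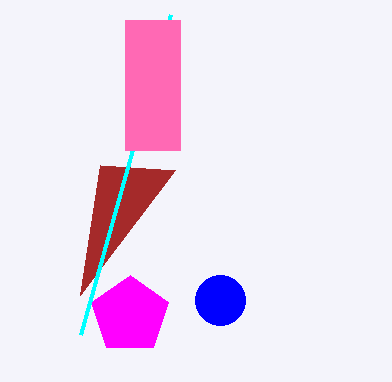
cx_1 = 220; cy_1 = 300; r_1 = 25; x2_2 = 175; y2_2 = 170; cx_3 = 130; cy_3 = 315; r_3 = 40; x0_4 = 170; y0_4 = 15; x0_5 = 125; y0_5 = 20; x1_5 = 180; y1_5 = 150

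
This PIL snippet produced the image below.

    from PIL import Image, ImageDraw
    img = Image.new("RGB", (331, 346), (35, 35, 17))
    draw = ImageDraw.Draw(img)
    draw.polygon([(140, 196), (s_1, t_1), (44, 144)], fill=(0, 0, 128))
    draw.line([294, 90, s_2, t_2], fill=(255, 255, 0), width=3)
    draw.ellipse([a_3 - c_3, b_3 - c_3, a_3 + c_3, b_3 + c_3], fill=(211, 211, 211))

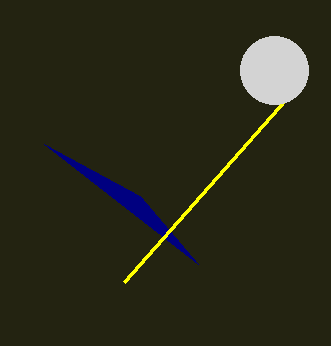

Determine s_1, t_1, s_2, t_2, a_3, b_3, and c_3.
s_1 = 198
t_1 = 264
s_2 = 124
t_2 = 282
a_3 = 274
b_3 = 70
c_3 = 34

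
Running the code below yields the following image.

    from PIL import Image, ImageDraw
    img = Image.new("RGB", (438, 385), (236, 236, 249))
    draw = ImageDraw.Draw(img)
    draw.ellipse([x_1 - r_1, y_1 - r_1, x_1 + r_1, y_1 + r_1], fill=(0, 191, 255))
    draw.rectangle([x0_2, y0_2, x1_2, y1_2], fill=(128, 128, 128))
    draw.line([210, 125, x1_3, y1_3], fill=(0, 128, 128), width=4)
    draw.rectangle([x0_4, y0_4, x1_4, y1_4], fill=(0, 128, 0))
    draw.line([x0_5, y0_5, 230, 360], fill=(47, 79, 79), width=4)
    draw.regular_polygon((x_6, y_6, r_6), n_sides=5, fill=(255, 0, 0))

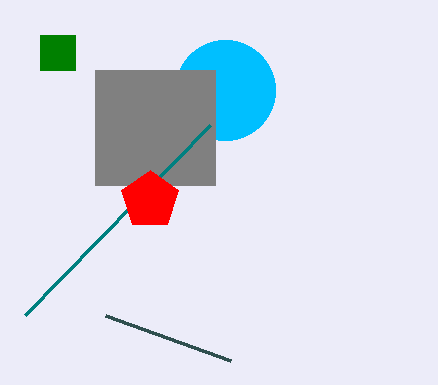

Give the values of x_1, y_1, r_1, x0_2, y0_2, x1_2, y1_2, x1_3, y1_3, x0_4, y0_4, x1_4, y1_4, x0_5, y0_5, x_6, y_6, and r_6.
x_1 = 225, y_1 = 90, r_1 = 50, x0_2 = 95, y0_2 = 70, x1_2 = 215, y1_2 = 185, x1_3 = 25, y1_3 = 315, x0_4 = 40, y0_4 = 35, x1_4 = 75, y1_4 = 70, x0_5 = 105, y0_5 = 315, x_6 = 150, y_6 = 200, r_6 = 30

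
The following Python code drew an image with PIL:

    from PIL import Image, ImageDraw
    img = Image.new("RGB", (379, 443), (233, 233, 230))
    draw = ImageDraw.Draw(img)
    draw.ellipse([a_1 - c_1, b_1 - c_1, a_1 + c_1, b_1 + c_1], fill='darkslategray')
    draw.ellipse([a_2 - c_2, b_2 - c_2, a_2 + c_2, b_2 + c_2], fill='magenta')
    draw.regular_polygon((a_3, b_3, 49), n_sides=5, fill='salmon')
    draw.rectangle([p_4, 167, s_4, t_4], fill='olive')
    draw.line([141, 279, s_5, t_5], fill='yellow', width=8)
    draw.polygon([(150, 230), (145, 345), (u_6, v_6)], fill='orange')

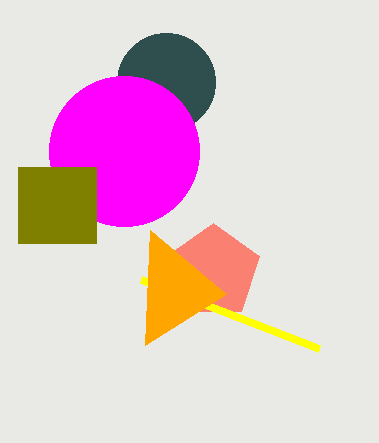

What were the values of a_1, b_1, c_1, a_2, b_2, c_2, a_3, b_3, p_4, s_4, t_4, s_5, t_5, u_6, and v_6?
a_1 = 166
b_1 = 82
c_1 = 49
a_2 = 124
b_2 = 151
c_2 = 75
a_3 = 213
b_3 = 272
p_4 = 18
s_4 = 96
t_4 = 243
s_5 = 319
t_5 = 348
u_6 = 226
v_6 = 294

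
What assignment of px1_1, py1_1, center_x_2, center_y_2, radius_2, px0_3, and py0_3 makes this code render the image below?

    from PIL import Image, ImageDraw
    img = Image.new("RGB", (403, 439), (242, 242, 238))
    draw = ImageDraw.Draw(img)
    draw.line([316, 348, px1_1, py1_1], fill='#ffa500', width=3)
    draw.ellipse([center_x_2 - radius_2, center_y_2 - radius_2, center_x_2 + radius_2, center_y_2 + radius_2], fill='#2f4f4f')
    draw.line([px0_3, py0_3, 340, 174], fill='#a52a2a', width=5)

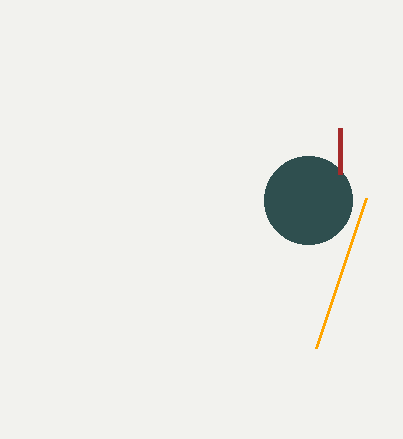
px1_1 = 366; py1_1 = 198; center_x_2 = 308; center_y_2 = 200; radius_2 = 44; px0_3 = 340; py0_3 = 128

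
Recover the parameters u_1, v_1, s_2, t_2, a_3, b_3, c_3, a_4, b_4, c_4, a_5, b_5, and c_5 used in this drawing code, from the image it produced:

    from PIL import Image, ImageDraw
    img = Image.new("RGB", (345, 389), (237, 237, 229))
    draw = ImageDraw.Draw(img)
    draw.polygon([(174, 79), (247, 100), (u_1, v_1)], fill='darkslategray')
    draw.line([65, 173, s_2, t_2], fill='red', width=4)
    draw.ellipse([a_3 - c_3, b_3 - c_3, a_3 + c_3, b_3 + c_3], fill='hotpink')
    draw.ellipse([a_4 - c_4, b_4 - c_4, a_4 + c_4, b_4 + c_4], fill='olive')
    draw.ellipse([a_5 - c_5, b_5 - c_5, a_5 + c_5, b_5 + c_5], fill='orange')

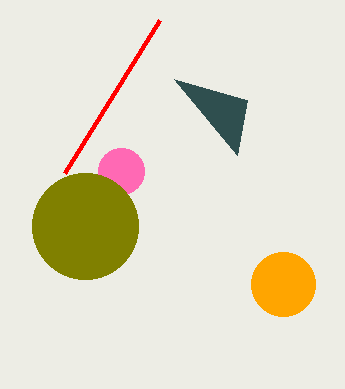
u_1 = 237
v_1 = 155
s_2 = 160
t_2 = 20
a_3 = 121
b_3 = 171
c_3 = 23
a_4 = 85
b_4 = 226
c_4 = 53
a_5 = 283
b_5 = 284
c_5 = 32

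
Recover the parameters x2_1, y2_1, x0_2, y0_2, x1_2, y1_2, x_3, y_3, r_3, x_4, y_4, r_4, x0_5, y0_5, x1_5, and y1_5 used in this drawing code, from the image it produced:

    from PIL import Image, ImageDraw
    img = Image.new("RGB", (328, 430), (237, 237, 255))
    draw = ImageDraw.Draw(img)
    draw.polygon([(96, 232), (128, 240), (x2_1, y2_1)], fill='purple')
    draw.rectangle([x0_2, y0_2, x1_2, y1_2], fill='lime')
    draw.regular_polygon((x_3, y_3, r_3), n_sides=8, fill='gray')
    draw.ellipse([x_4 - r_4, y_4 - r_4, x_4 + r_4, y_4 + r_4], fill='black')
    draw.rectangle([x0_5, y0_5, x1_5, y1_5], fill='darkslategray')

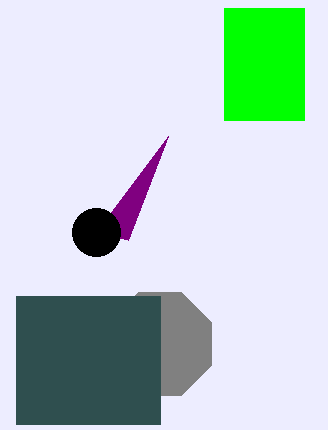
x2_1 = 168
y2_1 = 136
x0_2 = 224
y0_2 = 8
x1_2 = 304
y1_2 = 120
x_3 = 160
y_3 = 344
r_3 = 56
x_4 = 96
y_4 = 232
r_4 = 24
x0_5 = 16
y0_5 = 296
x1_5 = 160
y1_5 = 424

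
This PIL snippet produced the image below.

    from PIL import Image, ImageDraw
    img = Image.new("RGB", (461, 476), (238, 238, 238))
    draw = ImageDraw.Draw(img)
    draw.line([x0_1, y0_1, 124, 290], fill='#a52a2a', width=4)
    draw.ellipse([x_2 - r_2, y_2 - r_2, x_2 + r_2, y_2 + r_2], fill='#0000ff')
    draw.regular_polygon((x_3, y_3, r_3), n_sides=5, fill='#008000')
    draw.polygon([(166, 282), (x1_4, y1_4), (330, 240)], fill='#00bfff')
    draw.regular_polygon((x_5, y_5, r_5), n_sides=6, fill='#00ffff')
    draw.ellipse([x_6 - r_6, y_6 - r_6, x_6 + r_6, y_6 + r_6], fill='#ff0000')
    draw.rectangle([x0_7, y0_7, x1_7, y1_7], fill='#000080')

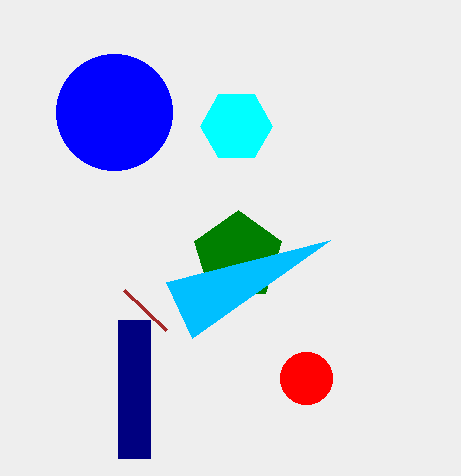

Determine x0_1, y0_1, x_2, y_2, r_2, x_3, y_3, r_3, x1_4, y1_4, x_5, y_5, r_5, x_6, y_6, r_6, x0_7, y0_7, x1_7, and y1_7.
x0_1 = 166, y0_1 = 330, x_2 = 114, y_2 = 112, r_2 = 58, x_3 = 238, y_3 = 256, r_3 = 46, x1_4 = 192, y1_4 = 338, x_5 = 236, y_5 = 126, r_5 = 36, x_6 = 306, y_6 = 378, r_6 = 26, x0_7 = 118, y0_7 = 320, x1_7 = 150, y1_7 = 458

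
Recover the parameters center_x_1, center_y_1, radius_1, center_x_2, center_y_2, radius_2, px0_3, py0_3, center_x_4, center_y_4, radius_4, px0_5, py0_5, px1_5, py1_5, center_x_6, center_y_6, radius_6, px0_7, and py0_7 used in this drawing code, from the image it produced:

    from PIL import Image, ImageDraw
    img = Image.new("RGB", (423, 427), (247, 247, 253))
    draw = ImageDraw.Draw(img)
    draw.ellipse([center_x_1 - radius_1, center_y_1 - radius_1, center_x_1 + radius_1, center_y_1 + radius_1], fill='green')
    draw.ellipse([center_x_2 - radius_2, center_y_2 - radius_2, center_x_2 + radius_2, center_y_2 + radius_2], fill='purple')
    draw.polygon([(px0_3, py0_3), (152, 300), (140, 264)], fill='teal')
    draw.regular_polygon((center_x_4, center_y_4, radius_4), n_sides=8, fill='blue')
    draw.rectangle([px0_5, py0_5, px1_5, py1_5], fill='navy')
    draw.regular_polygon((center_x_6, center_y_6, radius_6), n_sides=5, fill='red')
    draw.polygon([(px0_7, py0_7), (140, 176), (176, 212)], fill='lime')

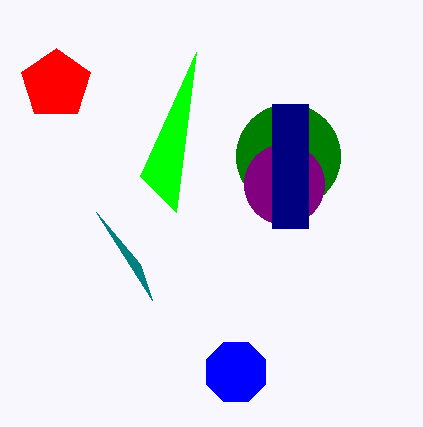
center_x_1 = 288, center_y_1 = 156, radius_1 = 52, center_x_2 = 284, center_y_2 = 184, radius_2 = 40, px0_3 = 96, py0_3 = 212, center_x_4 = 236, center_y_4 = 372, radius_4 = 32, px0_5 = 272, py0_5 = 104, px1_5 = 308, py1_5 = 228, center_x_6 = 56, center_y_6 = 84, radius_6 = 36, px0_7 = 196, py0_7 = 52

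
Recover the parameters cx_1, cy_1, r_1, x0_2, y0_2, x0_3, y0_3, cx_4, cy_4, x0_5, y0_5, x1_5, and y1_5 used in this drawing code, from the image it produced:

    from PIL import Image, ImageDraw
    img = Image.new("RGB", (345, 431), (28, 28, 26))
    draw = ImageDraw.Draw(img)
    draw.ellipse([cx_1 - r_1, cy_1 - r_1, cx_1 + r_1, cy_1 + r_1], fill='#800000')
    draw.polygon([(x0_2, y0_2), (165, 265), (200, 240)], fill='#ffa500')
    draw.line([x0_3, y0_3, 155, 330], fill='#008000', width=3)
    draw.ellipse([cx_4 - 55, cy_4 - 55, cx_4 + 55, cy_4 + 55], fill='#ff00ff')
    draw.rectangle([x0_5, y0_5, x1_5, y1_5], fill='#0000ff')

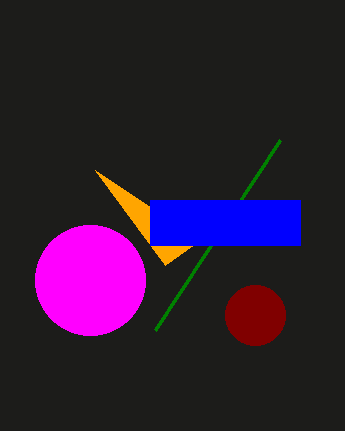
cx_1 = 255; cy_1 = 315; r_1 = 30; x0_2 = 95; y0_2 = 170; x0_3 = 280; y0_3 = 140; cx_4 = 90; cy_4 = 280; x0_5 = 150; y0_5 = 200; x1_5 = 300; y1_5 = 245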